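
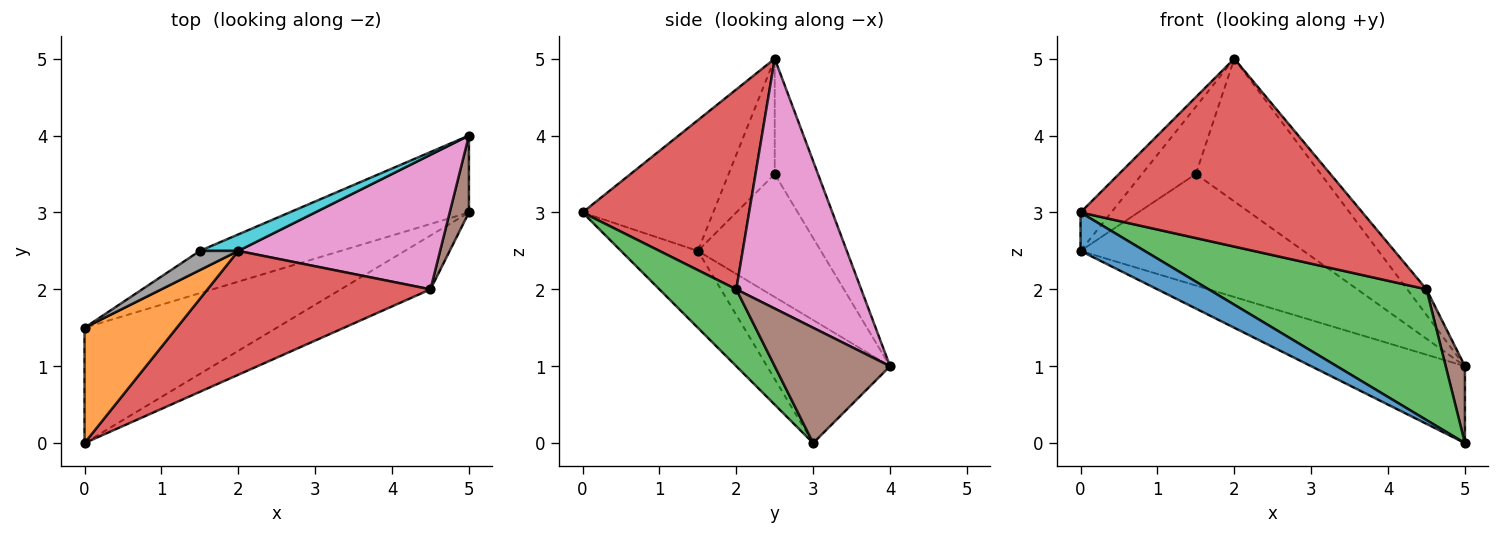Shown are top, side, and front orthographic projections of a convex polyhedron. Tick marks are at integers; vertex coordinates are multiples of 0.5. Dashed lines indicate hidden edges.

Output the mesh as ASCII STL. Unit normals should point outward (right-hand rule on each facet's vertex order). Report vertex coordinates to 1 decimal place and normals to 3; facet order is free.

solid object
 facet normal -0.355 -0.296 -0.887
  outer loop
   vertex 0.0 0.0 3.0
   vertex 0.0 1.5 2.5
   vertex 5.0 3.0 0.0
  endloop
 endfacet
 facet normal -0.802 0.189 0.566
  outer loop
   vertex 2.0 2.5 5.0
   vertex 0.0 1.5 2.5
   vertex 0.0 0.0 3.0
  endloop
 endfacet
 facet normal 0.310 -0.879 -0.362
  outer loop
   vertex 4.5 2.0 2.0
   vertex 0.0 0.0 3.0
   vertex 5.0 3.0 0.0
  endloop
 endfacet
 facet normal 0.442 -0.749 0.494
  outer loop
   vertex 4.5 2.0 2.0
   vertex 2.0 2.5 5.0
   vertex 0.0 0.0 3.0
  endloop
 endfacet
 facet normal -0.492 0.615 -0.615
  outer loop
   vertex 5.0 4.0 1.0
   vertex 5.0 3.0 0.0
   vertex 0.0 1.5 2.5
  endloop
 endfacet
 facet normal 0.973 -0.162 0.162
  outer loop
   vertex 5.0 4.0 1.0
   vertex 4.5 2.0 2.0
   vertex 5.0 3.0 0.0
  endloop
 endfacet
 facet normal 0.772 0.119 0.624
  outer loop
   vertex 5.0 4.0 1.0
   vertex 2.0 2.5 5.0
   vertex 4.5 2.0 2.0
  endloop
 endfacet
 facet normal -0.636 0.742 0.212
  outer loop
   vertex 1.5 2.5 3.5
   vertex 0.0 1.5 2.5
   vertex 2.0 2.5 5.0
  endloop
 endfacet
 facet normal -0.478 0.866 -0.149
  outer loop
   vertex 1.5 2.5 3.5
   vertex 5.0 4.0 1.0
   vertex 0.0 1.5 2.5
  endloop
 endfacet
 facet normal -0.325 0.939 0.108
  outer loop
   vertex 1.5 2.5 3.5
   vertex 2.0 2.5 5.0
   vertex 5.0 4.0 1.0
  endloop
 endfacet
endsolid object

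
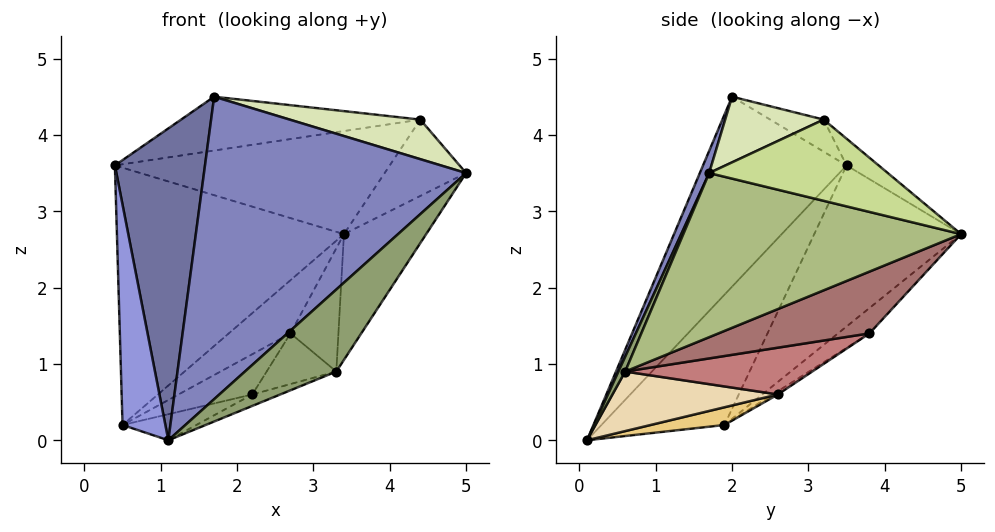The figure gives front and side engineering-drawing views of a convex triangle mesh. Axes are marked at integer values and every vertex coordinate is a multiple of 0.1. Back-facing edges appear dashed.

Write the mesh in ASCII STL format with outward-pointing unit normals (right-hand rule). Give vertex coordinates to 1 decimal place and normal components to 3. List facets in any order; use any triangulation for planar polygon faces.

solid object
 facet normal -0.803 -0.504 0.320
  outer loop
   vertex 1.7 2.0 4.5
   vertex 0.4 3.5 3.6
   vertex 1.1 0.1 0.0
  endloop
 endfacet
 facet normal 0.033 -0.922 0.385
  outer loop
   vertex 1.7 2.0 4.5
   vertex 1.1 0.1 0.0
   vertex 5.0 1.7 3.5
  endloop
 endfacet
 facet normal -0.937 -0.326 0.126
  outer loop
   vertex 0.5 1.9 0.2
   vertex 1.1 0.1 0.0
   vertex 0.4 3.5 3.6
  endloop
 endfacet
 facet normal -0.502 0.777 -0.380
  outer loop
   vertex 0.5 1.9 0.2
   vertex 0.4 3.5 3.6
   vertex 3.4 5.0 2.7
  endloop
 endfacet
 facet normal 0.069 -0.934 0.350
  outer loop
   vertex 3.3 0.6 0.9
   vertex 5.0 1.7 3.5
   vertex 1.1 0.1 0.0
  endloop
 endfacet
 facet normal 0.768 0.227 -0.598
  outer loop
   vertex 3.3 0.6 0.9
   vertex 3.4 5.0 2.7
   vertex 5.0 1.7 3.5
  endloop
 endfacet
 facet normal 0.905 0.412 -0.108
  outer loop
   vertex 4.4 3.2 4.2
   vertex 5.0 1.7 3.5
   vertex 3.4 5.0 2.7
  endloop
 endfacet
 facet normal 0.247 -0.327 0.912
  outer loop
   vertex 4.4 3.2 4.2
   vertex 1.7 2.0 4.5
   vertex 5.0 1.7 3.5
  endloop
 endfacet
 facet normal -0.072 0.615 0.785
  outer loop
   vertex 4.4 3.2 4.2
   vertex 3.4 5.0 2.7
   vertex 0.4 3.5 3.6
  endloop
 endfacet
 facet normal -0.100 0.447 0.889
  outer loop
   vertex 4.4 3.2 4.2
   vertex 0.4 3.5 3.6
   vertex 1.7 2.0 4.5
  endloop
 endfacet
 facet normal 0.162 0.162 -0.973
  outer loop
   vertex 2.2 2.6 0.6
   vertex 1.1 0.1 0.0
   vertex 0.5 1.9 0.2
  endloop
 endfacet
 facet normal 0.366 0.062 -0.929
  outer loop
   vertex 2.2 2.6 0.6
   vertex 3.3 0.6 0.9
   vertex 1.1 0.1 0.0
  endloop
 endfacet
 facet normal 0.747 0.237 -0.621
  outer loop
   vertex 2.7 3.8 1.4
   vertex 3.4 5.0 2.7
   vertex 3.3 0.6 0.9
  endloop
 endfacet
 facet normal 0.627 0.234 -0.743
  outer loop
   vertex 2.7 3.8 1.4
   vertex 3.3 0.6 0.9
   vertex 2.2 2.6 0.6
  endloop
 endfacet
 facet normal -0.393 0.771 -0.500
  outer loop
   vertex 2.7 3.8 1.4
   vertex 0.5 1.9 0.2
   vertex 3.4 5.0 2.7
  endloop
 endfacet
 facet normal -0.039 0.565 -0.824
  outer loop
   vertex 2.7 3.8 1.4
   vertex 2.2 2.6 0.6
   vertex 0.5 1.9 0.2
  endloop
 endfacet
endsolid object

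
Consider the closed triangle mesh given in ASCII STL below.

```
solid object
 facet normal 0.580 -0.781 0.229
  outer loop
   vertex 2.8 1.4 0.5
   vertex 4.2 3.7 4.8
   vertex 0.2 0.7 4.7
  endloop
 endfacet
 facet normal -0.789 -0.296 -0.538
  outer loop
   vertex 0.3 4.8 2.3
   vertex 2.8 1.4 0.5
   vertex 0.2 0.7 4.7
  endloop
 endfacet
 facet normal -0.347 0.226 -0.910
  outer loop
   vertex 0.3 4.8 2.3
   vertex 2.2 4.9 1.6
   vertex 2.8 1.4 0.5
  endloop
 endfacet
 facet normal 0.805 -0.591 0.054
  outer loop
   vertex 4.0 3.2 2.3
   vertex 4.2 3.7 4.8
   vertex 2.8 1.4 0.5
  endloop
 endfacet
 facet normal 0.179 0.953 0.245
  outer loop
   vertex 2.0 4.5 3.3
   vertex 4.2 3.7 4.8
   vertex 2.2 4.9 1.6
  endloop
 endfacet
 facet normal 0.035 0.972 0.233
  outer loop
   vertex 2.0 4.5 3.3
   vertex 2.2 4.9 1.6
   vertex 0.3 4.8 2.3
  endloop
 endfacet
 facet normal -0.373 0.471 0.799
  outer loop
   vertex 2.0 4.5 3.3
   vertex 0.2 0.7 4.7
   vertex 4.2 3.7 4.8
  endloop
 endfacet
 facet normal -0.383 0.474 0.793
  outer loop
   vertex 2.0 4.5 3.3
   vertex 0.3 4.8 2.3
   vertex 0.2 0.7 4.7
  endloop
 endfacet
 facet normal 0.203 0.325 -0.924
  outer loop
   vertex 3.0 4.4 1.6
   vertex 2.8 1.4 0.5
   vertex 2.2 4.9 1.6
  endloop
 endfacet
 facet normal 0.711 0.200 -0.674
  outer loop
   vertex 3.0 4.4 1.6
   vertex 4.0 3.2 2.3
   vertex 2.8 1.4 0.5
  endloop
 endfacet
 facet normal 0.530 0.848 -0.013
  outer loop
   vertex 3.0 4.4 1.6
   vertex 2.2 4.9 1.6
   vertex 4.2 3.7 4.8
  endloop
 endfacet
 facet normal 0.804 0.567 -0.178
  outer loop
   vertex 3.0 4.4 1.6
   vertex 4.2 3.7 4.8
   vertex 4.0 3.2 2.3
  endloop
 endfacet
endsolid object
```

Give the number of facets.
12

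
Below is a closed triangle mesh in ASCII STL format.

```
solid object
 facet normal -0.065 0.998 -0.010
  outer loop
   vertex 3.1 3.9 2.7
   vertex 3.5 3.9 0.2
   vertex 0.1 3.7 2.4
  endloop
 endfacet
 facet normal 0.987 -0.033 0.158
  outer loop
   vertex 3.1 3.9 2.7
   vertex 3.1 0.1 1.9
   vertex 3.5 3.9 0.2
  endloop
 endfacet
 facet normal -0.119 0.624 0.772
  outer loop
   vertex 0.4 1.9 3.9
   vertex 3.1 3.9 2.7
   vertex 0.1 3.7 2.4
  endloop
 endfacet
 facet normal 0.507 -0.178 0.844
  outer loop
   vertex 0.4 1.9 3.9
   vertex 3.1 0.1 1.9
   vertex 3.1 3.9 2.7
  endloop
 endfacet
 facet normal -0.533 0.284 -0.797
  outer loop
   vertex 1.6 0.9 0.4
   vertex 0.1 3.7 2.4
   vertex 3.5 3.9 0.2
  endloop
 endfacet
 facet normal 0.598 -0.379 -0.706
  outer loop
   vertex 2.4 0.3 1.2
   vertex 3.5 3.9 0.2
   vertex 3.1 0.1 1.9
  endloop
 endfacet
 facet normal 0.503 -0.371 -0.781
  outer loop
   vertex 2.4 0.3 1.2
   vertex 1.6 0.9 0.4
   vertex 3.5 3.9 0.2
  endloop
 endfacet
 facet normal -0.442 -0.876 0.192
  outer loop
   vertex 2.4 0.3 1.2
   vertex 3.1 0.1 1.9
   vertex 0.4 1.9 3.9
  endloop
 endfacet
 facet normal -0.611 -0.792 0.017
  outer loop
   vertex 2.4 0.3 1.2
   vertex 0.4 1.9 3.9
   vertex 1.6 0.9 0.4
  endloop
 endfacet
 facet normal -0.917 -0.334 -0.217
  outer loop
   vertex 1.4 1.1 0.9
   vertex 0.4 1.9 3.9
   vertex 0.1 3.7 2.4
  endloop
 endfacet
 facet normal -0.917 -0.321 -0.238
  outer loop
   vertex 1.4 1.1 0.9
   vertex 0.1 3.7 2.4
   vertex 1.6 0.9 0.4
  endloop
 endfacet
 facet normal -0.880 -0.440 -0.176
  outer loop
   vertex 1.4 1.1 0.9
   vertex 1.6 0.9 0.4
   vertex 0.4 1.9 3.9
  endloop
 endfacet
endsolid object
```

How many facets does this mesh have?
12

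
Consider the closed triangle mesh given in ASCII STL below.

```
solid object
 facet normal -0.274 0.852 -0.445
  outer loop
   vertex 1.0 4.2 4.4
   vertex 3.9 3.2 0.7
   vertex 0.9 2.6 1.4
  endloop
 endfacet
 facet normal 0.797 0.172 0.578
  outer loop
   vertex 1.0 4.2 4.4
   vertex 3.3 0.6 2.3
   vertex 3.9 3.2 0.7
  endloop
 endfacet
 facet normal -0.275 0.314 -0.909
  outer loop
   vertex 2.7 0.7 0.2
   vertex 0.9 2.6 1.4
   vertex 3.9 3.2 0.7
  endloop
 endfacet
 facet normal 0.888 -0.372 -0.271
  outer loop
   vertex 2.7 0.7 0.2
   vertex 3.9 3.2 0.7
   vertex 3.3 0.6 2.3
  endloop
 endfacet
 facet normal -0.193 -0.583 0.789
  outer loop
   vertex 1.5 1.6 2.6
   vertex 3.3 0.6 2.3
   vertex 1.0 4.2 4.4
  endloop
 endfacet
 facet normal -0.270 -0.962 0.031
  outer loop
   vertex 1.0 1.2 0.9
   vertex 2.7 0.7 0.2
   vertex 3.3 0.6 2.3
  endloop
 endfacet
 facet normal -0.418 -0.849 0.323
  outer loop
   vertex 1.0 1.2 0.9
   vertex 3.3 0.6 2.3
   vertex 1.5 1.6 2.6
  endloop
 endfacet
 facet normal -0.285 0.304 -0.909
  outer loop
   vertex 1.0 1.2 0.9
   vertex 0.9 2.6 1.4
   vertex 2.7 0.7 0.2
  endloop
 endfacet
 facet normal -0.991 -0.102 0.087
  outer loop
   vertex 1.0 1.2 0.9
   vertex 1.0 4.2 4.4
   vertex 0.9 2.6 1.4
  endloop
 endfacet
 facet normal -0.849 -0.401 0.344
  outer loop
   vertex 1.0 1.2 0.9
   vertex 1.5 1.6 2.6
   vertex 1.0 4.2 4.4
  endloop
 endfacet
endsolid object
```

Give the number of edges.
15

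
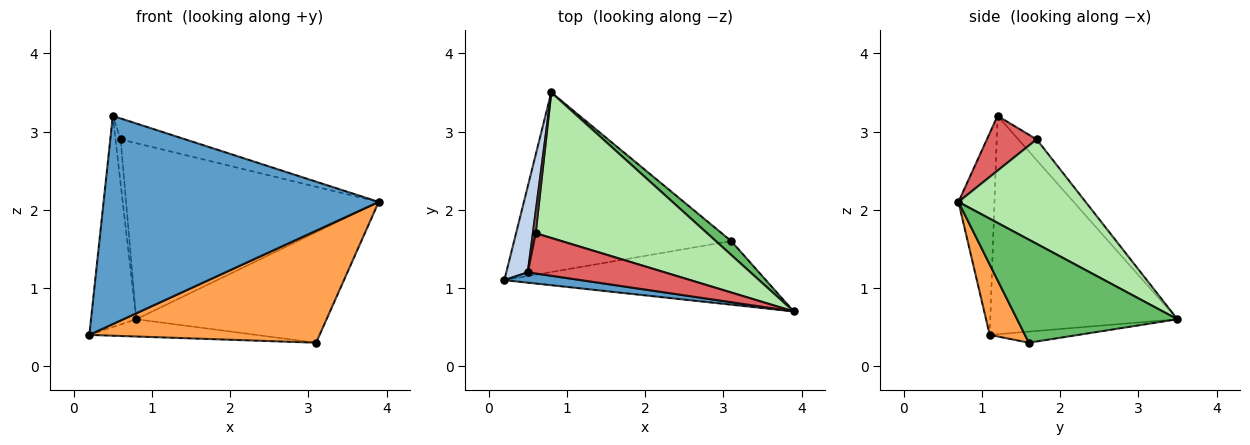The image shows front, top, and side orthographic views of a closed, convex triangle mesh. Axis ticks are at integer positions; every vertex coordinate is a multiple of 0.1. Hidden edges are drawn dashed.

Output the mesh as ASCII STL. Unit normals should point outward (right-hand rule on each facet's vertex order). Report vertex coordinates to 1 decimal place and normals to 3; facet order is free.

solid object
 facet normal -0.130 -0.990 0.049
  outer loop
   vertex 0.5 1.2 3.2
   vertex 0.2 1.1 0.4
   vertex 3.9 0.7 2.1
  endloop
 endfacet
 facet normal -0.968 0.234 0.095
  outer loop
   vertex 0.5 1.2 3.2
   vertex 0.8 3.5 0.6
   vertex 0.2 1.1 0.4
  endloop
 endfacet
 facet normal 0.132 -0.862 -0.490
  outer loop
   vertex 3.1 1.6 0.3
   vertex 3.9 0.7 2.1
   vertex 0.2 1.1 0.4
  endloop
 endfacet
 facet normal -0.051 0.096 -0.994
  outer loop
   vertex 3.1 1.6 0.3
   vertex 0.2 1.1 0.4
   vertex 0.8 3.5 0.6
  endloop
 endfacet
 facet normal 0.641 0.761 0.096
  outer loop
   vertex 3.1 1.6 0.3
   vertex 0.8 3.5 0.6
   vertex 3.9 0.7 2.1
  endloop
 endfacet
 facet normal 0.362 0.719 0.594
  outer loop
   vertex 0.6 1.7 2.9
   vertex 3.9 0.7 2.1
   vertex 0.8 3.5 0.6
  endloop
 endfacet
 facet normal 0.334 0.435 0.836
  outer loop
   vertex 0.6 1.7 2.9
   vertex 0.5 1.2 3.2
   vertex 3.9 0.7 2.1
  endloop
 endfacet
 facet normal -0.956 0.266 0.125
  outer loop
   vertex 0.6 1.7 2.9
   vertex 0.8 3.5 0.6
   vertex 0.5 1.2 3.2
  endloop
 endfacet
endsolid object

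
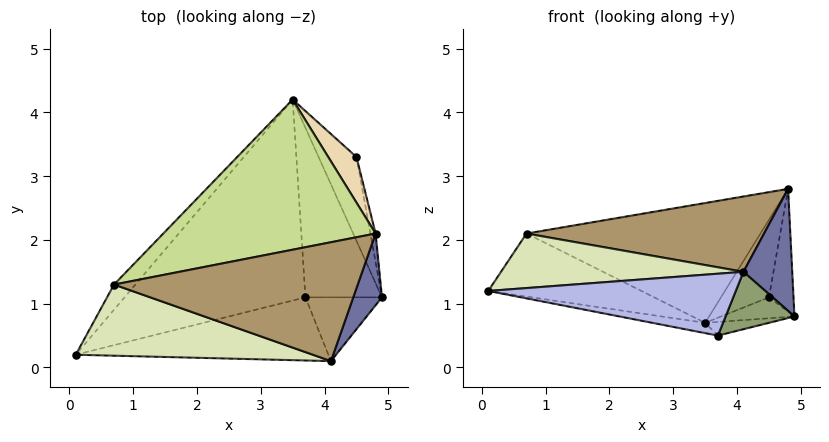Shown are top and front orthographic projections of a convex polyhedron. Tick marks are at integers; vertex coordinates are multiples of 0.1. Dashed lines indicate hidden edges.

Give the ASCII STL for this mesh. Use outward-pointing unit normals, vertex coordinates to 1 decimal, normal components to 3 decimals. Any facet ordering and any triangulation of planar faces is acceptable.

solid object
 facet normal 0.836 -0.474 0.279
  outer loop
   vertex 4.1 0.1 1.5
   vertex 4.9 1.1 0.8
   vertex 4.8 2.1 2.8
  endloop
 endfacet
 facet normal -0.203 0.050 -0.978
  outer loop
   vertex 3.7 1.1 0.5
   vertex 0.1 0.2 1.2
   vertex 3.5 4.2 0.7
  endloop
 endfacet
 facet normal 0.242 0.078 -0.967
  outer loop
   vertex 3.7 1.1 0.5
   vertex 3.5 4.2 0.7
   vertex 4.9 1.1 0.8
  endloop
 endfacet
 facet normal 0.036 -0.699 -0.714
  outer loop
   vertex 3.7 1.1 0.5
   vertex 4.1 0.1 1.5
   vertex 0.1 0.2 1.2
  endloop
 endfacet
 facet normal 0.183 -0.658 -0.731
  outer loop
   vertex 3.7 1.1 0.5
   vertex 4.9 1.1 0.8
   vertex 4.1 0.1 1.5
  endloop
 endfacet
 facet normal -0.754 0.610 -0.243
  outer loop
   vertex 0.7 1.3 2.1
   vertex 3.5 4.2 0.7
   vertex 0.1 0.2 1.2
  endloop
 endfacet
 facet normal -0.247 0.604 0.757
  outer loop
   vertex 0.7 1.3 2.1
   vertex 4.8 2.1 2.8
   vertex 3.5 4.2 0.7
  endloop
 endfacet
 facet normal -0.075 -0.607 0.791
  outer loop
   vertex 0.7 1.3 2.1
   vertex 0.1 0.2 1.2
   vertex 4.1 0.1 1.5
  endloop
 endfacet
 facet normal -0.040 -0.535 0.844
  outer loop
   vertex 0.7 1.3 2.1
   vertex 4.1 0.1 1.5
   vertex 4.8 2.1 2.8
  endloop
 endfacet
 facet normal 0.518 0.207 -0.830
  outer loop
   vertex 4.5 3.3 1.1
   vertex 4.9 1.1 0.8
   vertex 3.5 4.2 0.7
  endloop
 endfacet
 facet normal 0.982 0.184 -0.043
  outer loop
   vertex 4.5 3.3 1.1
   vertex 4.8 2.1 2.8
   vertex 4.9 1.1 0.8
  endloop
 endfacet
 facet normal 0.497 0.748 0.440
  outer loop
   vertex 4.5 3.3 1.1
   vertex 3.5 4.2 0.7
   vertex 4.8 2.1 2.8
  endloop
 endfacet
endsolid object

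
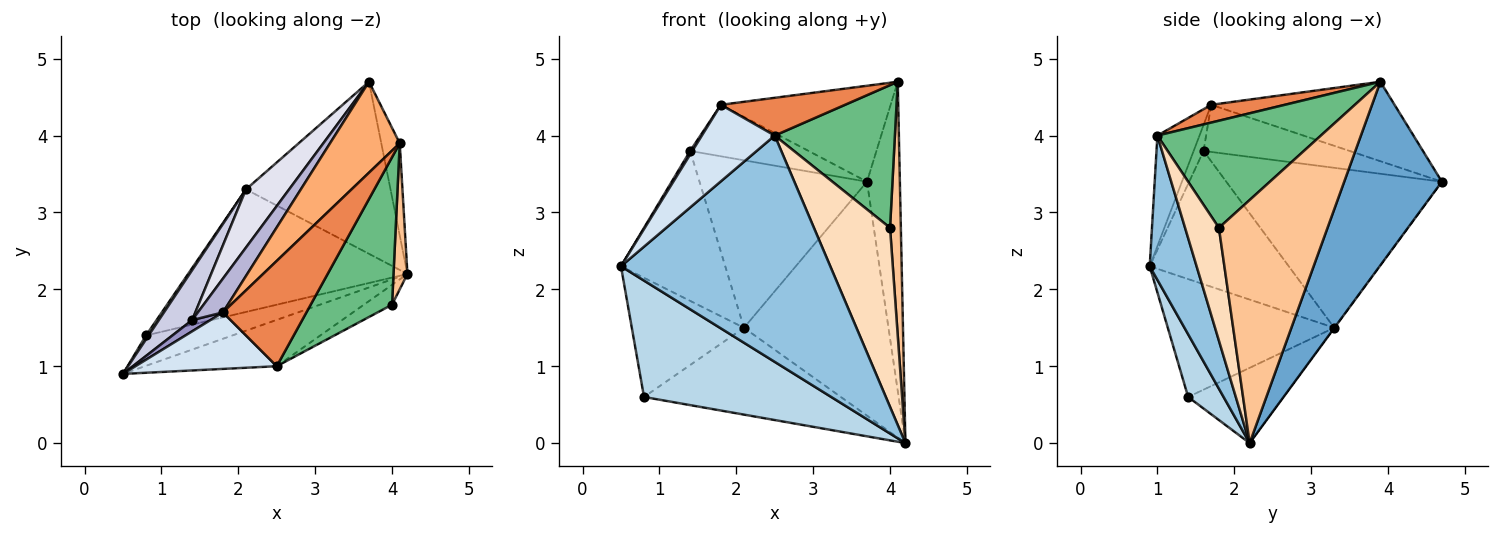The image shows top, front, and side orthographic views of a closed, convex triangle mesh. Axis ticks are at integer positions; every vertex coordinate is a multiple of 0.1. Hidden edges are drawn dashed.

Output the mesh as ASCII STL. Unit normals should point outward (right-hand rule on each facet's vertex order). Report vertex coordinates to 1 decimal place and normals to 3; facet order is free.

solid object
 facet normal 0.943 0.318 -0.095
  outer loop
   vertex 4.1 3.9 4.7
   vertex 4.2 2.2 0.0
   vertex 3.7 4.7 3.4
  endloop
 endfacet
 facet normal 0.214 -0.957 -0.196
  outer loop
   vertex 2.5 1.0 4.0
   vertex 0.5 0.9 2.3
   vertex 4.2 2.2 0.0
  endloop
 endfacet
 facet normal 0.180 -0.952 -0.248
  outer loop
   vertex 0.8 1.4 0.6
   vertex 4.2 2.2 0.0
   vertex 0.5 0.9 2.3
  endloop
 endfacet
 facet normal -0.422 -0.729 0.539
  outer loop
   vertex 1.8 1.7 4.4
   vertex 0.5 0.9 2.3
   vertex 2.5 1.0 4.0
  endloop
 endfacet
 facet normal 0.196 -0.331 0.923
  outer loop
   vertex 1.8 1.7 4.4
   vertex 2.5 1.0 4.0
   vertex 4.1 3.9 4.7
  endloop
 endfacet
 facet normal -0.617 0.571 0.541
  outer loop
   vertex 1.8 1.7 4.4
   vertex 4.1 3.9 4.7
   vertex 3.7 4.7 3.4
  endloop
 endfacet
 facet normal 0.993 -0.099 0.057
  outer loop
   vertex 4.0 1.8 2.8
   vertex 4.2 2.2 0.0
   vertex 4.1 3.9 4.7
  endloop
 endfacet
 facet normal 0.404 -0.909 -0.101
  outer loop
   vertex 4.0 1.8 2.8
   vertex 2.5 1.0 4.0
   vertex 4.2 2.2 0.0
  endloop
 endfacet
 facet normal 0.687 -0.505 0.522
  outer loop
   vertex 4.0 1.8 2.8
   vertex 4.1 3.9 4.7
   vertex 2.5 1.0 4.0
  endloop
 endfacet
 facet normal -0.001 0.806 -0.593
  outer loop
   vertex 2.1 3.3 1.5
   vertex 3.7 4.7 3.4
   vertex 4.2 2.2 0.0
  endloop
 endfacet
 facet normal -0.270 0.557 -0.786
  outer loop
   vertex 2.1 3.3 1.5
   vertex 4.2 2.2 0.0
   vertex 0.8 1.4 0.6
  endloop
 endfacet
 facet normal -0.829 0.559 0.018
  outer loop
   vertex 2.1 3.3 1.5
   vertex 0.8 1.4 0.6
   vertex 0.5 0.9 2.3
  endloop
 endfacet
 facet normal -0.805 -0.179 0.566
  outer loop
   vertex 1.4 1.6 3.8
   vertex 0.5 0.9 2.3
   vertex 1.8 1.7 4.4
  endloop
 endfacet
 facet normal -0.718 0.582 0.382
  outer loop
   vertex 1.4 1.6 3.8
   vertex 1.8 1.7 4.4
   vertex 3.7 4.7 3.4
  endloop
 endfacet
 facet normal -0.784 0.588 0.196
  outer loop
   vertex 1.4 1.6 3.8
   vertex 2.1 3.3 1.5
   vertex 0.5 0.9 2.3
  endloop
 endfacet
 facet normal -0.772 0.600 0.208
  outer loop
   vertex 1.4 1.6 3.8
   vertex 3.7 4.7 3.4
   vertex 2.1 3.3 1.5
  endloop
 endfacet
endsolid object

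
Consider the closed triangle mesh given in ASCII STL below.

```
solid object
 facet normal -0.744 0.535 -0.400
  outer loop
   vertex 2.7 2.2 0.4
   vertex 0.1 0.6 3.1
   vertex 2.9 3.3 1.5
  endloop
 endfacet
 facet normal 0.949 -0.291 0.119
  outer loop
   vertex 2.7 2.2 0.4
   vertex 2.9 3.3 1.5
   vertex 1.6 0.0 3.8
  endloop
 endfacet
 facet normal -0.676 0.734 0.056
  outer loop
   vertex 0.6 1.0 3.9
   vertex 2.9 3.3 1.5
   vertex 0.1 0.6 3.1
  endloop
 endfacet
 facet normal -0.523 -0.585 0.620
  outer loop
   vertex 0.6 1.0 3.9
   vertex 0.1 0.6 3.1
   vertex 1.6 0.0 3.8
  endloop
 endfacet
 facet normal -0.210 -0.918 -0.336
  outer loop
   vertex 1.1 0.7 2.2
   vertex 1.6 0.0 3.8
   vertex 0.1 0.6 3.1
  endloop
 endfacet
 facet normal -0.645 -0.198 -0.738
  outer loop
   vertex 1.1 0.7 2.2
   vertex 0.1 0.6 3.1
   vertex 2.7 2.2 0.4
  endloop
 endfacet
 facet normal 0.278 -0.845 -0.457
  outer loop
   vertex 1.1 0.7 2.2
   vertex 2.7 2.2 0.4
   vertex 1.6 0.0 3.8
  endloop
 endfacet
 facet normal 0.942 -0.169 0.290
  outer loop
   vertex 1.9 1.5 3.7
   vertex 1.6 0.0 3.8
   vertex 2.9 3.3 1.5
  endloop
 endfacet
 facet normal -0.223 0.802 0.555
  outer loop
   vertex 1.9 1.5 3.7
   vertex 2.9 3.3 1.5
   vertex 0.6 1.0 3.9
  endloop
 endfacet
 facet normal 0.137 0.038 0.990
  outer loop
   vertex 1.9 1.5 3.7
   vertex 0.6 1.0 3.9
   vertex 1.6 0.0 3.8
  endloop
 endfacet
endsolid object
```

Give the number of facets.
10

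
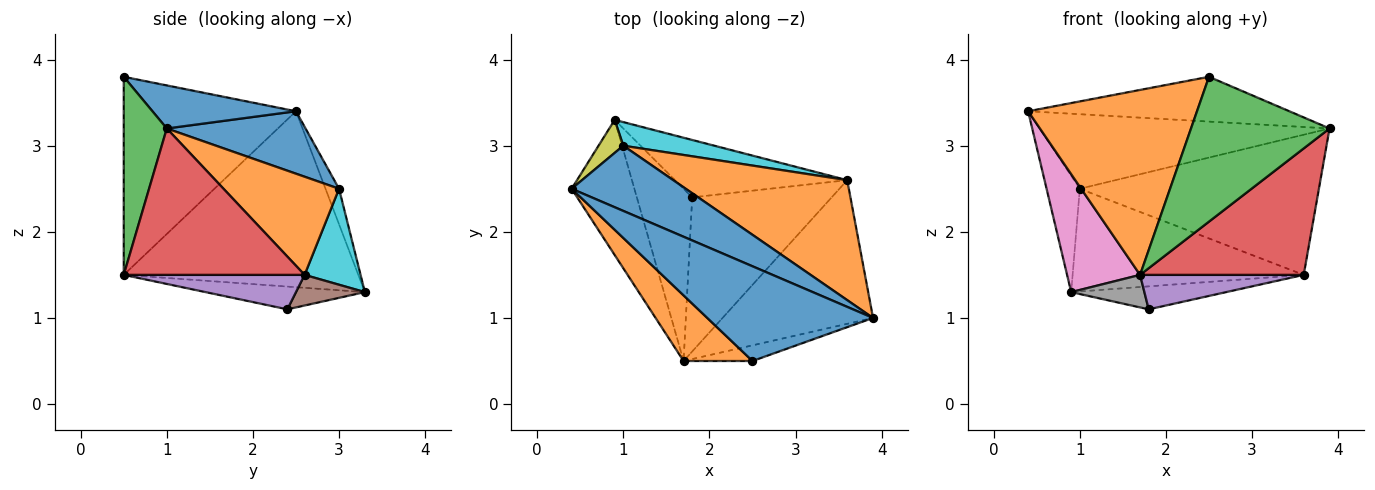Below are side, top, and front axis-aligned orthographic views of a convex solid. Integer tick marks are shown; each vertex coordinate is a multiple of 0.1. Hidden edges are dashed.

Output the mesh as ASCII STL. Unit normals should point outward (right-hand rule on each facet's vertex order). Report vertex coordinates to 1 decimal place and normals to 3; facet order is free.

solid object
 facet normal 0.229 0.416 0.880
  outer loop
   vertex 2.5 0.5 3.8
   vertex 3.9 1.0 3.2
   vertex 0.4 2.5 3.4
  endloop
 endfacet
 facet normal -0.693 -0.679 0.241
  outer loop
   vertex 1.7 0.5 1.5
   vertex 2.5 0.5 3.8
   vertex 0.4 2.5 3.4
  endloop
 endfacet
 facet normal 0.295 -0.950 -0.103
  outer loop
   vertex 1.7 0.5 1.5
   vertex 3.9 1.0 3.2
   vertex 2.5 0.5 3.8
  endloop
 endfacet
 facet normal 0.590 -0.534 -0.606
  outer loop
   vertex 3.6 2.6 1.5
   vertex 3.9 1.0 3.2
   vertex 1.7 0.5 1.5
  endloop
 endfacet
 facet normal 0.234 -0.212 -0.949
  outer loop
   vertex 3.6 2.6 1.5
   vertex 1.7 0.5 1.5
   vertex 1.8 2.4 1.1
  endloop
 endfacet
 facet normal 0.163 0.366 -0.916
  outer loop
   vertex 0.9 3.3 1.3
   vertex 3.6 2.6 1.5
   vertex 1.8 2.4 1.1
  endloop
 endfacet
 facet normal -0.904 -0.281 -0.322
  outer loop
   vertex 0.9 3.3 1.3
   vertex 1.7 0.5 1.5
   vertex 0.4 2.5 3.4
  endloop
 endfacet
 facet normal -0.375 -0.172 -0.911
  outer loop
   vertex 0.9 3.3 1.3
   vertex 1.8 2.4 1.1
   vertex 1.7 0.5 1.5
  endloop
 endfacet
 facet normal -0.365 0.896 0.254
  outer loop
   vertex 1.0 3.0 2.5
   vertex 0.9 3.3 1.3
   vertex 0.4 2.5 3.4
  endloop
 endfacet
 facet normal 0.230 0.949 0.218
  outer loop
   vertex 1.0 3.0 2.5
   vertex 3.6 2.6 1.5
   vertex 0.9 3.3 1.3
  endloop
 endfacet
 facet normal 0.339 0.708 0.619
  outer loop
   vertex 1.0 3.0 2.5
   vertex 0.4 2.5 3.4
   vertex 3.9 1.0 3.2
  endloop
 endfacet
 facet normal 0.345 0.713 0.610
  outer loop
   vertex 1.0 3.0 2.5
   vertex 3.9 1.0 3.2
   vertex 3.6 2.6 1.5
  endloop
 endfacet
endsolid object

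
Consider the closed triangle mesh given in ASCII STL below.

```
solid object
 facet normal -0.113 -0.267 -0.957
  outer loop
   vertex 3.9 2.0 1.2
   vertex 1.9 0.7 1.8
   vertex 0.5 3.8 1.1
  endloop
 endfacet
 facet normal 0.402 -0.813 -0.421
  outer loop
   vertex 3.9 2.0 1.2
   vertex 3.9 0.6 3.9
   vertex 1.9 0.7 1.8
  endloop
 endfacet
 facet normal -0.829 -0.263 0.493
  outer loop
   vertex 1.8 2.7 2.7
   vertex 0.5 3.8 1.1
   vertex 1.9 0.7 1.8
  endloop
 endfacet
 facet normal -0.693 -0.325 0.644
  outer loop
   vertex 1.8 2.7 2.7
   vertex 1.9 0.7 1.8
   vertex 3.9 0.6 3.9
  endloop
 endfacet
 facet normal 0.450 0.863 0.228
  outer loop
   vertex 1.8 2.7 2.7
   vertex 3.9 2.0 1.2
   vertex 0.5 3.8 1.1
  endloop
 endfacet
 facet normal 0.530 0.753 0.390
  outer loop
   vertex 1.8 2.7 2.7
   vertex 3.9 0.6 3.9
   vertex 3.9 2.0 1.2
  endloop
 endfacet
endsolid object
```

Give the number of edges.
9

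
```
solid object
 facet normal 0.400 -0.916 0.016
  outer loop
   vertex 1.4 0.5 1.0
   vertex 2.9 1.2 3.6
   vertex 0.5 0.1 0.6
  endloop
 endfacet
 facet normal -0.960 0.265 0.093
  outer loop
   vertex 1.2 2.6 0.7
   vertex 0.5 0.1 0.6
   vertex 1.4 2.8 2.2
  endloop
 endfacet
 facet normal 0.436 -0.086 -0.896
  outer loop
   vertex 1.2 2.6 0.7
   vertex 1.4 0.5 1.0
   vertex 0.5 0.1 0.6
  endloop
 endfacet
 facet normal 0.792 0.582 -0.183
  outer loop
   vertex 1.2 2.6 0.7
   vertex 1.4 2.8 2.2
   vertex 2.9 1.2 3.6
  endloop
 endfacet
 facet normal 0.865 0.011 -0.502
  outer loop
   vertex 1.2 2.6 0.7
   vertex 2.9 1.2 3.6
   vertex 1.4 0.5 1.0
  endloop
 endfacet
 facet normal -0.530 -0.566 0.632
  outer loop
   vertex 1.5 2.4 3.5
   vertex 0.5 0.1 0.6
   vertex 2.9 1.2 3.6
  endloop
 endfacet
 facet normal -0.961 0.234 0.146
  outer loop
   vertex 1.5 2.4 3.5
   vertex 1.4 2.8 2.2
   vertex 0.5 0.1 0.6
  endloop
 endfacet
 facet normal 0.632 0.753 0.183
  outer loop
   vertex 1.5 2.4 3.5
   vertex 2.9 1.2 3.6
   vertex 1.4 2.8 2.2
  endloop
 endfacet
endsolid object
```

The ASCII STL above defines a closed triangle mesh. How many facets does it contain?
8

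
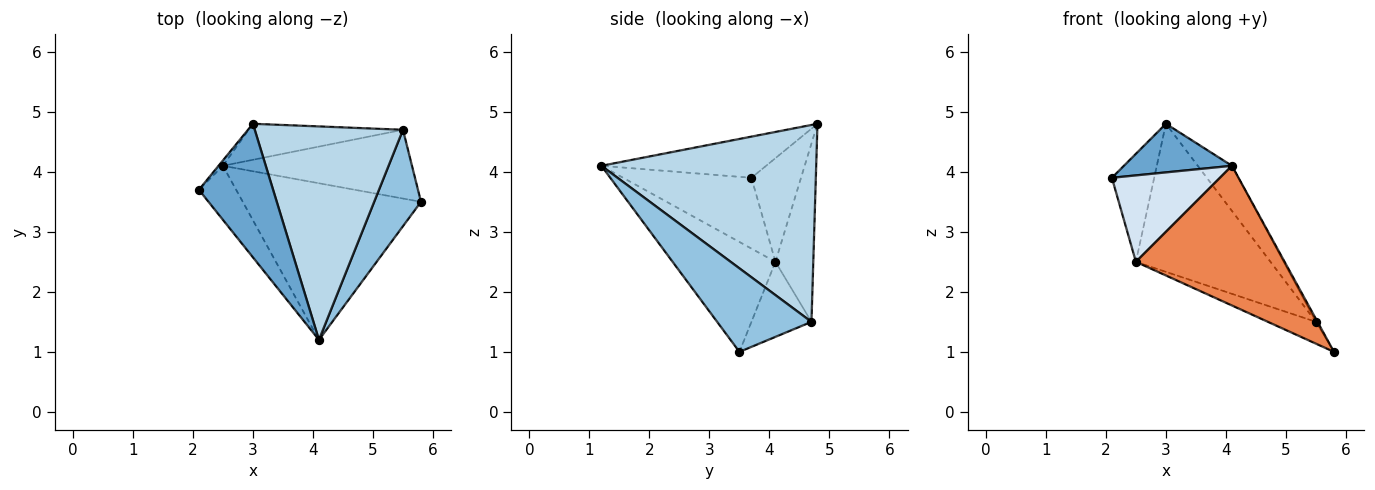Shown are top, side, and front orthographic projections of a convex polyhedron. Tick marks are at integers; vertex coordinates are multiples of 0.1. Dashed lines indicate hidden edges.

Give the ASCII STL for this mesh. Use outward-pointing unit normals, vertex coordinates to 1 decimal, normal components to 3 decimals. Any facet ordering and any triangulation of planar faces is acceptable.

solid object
 facet normal -0.462 -0.303 0.833
  outer loop
   vertex 3.0 4.8 4.8
   vertex 2.1 3.7 3.9
   vertex 4.1 1.2 4.1
  endloop
 endfacet
 facet normal 0.872 0.014 0.489
  outer loop
   vertex 5.5 4.7 1.5
   vertex 4.1 1.2 4.1
   vertex 5.8 3.5 1.0
  endloop
 endfacet
 facet normal 0.793 0.126 0.597
  outer loop
   vertex 5.5 4.7 1.5
   vertex 3.0 4.8 4.8
   vertex 4.1 1.2 4.1
  endloop
 endfacet
 facet normal -0.710 -0.598 -0.373
  outer loop
   vertex 2.5 4.1 2.5
   vertex 4.1 1.2 4.1
   vertex 2.1 3.7 3.9
  endloop
 endfacet
 facet normal -0.418 -0.605 -0.678
  outer loop
   vertex 2.5 4.1 2.5
   vertex 5.8 3.5 1.0
   vertex 4.1 1.2 4.1
  endloop
 endfacet
 facet normal -0.354 0.283 -0.891
  outer loop
   vertex 2.5 4.1 2.5
   vertex 5.5 4.7 1.5
   vertex 5.8 3.5 1.0
  endloop
 endfacet
 facet normal -0.761 0.648 -0.032
  outer loop
   vertex 2.5 4.1 2.5
   vertex 2.1 3.7 3.9
   vertex 3.0 4.8 4.8
  endloop
 endfacet
 facet normal -0.263 0.937 -0.228
  outer loop
   vertex 2.5 4.1 2.5
   vertex 3.0 4.8 4.8
   vertex 5.5 4.7 1.5
  endloop
 endfacet
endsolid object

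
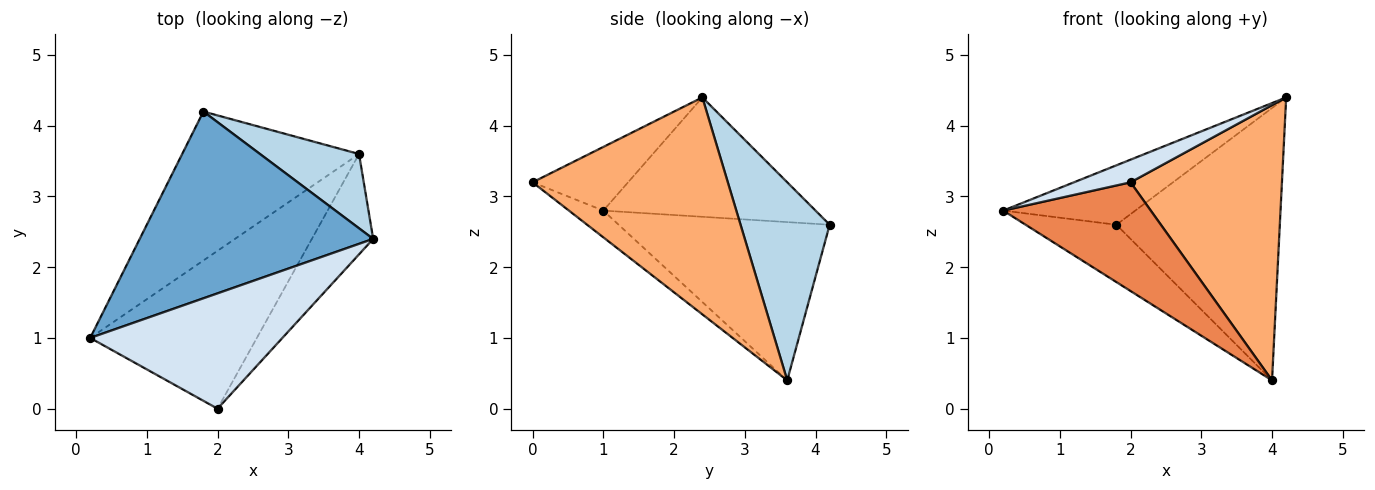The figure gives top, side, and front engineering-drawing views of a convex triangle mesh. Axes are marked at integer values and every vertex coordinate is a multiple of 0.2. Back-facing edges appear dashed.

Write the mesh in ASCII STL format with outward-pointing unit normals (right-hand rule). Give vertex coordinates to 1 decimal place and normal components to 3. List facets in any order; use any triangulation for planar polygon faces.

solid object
 facet normal -0.438 0.273 0.857
  outer loop
   vertex 1.8 4.2 2.6
   vertex 0.2 1.0 2.8
   vertex 4.2 2.4 4.4
  endloop
 endfacet
 facet normal -0.641 0.276 -0.716
  outer loop
   vertex 4.0 3.6 0.4
   vertex 0.2 1.0 2.8
   vertex 1.8 4.2 2.6
  endloop
 endfacet
 facet normal 0.466 0.854 0.233
  outer loop
   vertex 4.0 3.6 0.4
   vertex 1.8 4.2 2.6
   vertex 4.2 2.4 4.4
  endloop
 endfacet
 facet normal -0.309 -0.183 0.933
  outer loop
   vertex 2.0 0.0 3.2
   vertex 4.2 2.4 4.4
   vertex 0.2 1.0 2.8
  endloop
 endfacet
 facet normal -0.131 -0.562 -0.816
  outer loop
   vertex 2.0 0.0 3.2
   vertex 0.2 1.0 2.8
   vertex 4.0 3.6 0.4
  endloop
 endfacet
 facet normal 0.771 -0.598 -0.218
  outer loop
   vertex 2.0 0.0 3.2
   vertex 4.0 3.6 0.4
   vertex 4.2 2.4 4.4
  endloop
 endfacet
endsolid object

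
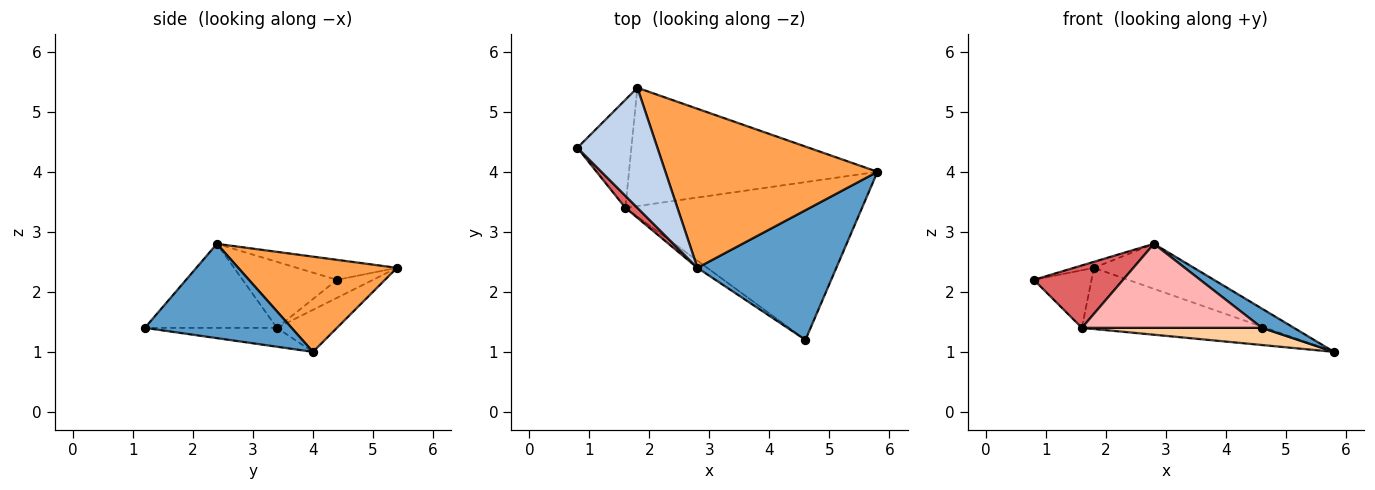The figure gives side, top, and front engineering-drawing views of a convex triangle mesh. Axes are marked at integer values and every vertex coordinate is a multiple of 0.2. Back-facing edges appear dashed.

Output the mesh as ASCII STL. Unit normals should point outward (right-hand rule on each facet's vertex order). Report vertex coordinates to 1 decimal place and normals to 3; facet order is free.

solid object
 facet normal 0.558 -0.122 0.821
  outer loop
   vertex 2.8 2.4 2.8
   vertex 4.6 1.2 1.4
   vertex 5.8 4.0 1.0
  endloop
 endfacet
 facet normal -0.242 0.048 0.969
  outer loop
   vertex 1.8 5.4 2.4
   vertex 0.8 4.4 2.2
   vertex 2.8 2.4 2.8
  endloop
 endfacet
 facet normal 0.397 0.250 0.883
  outer loop
   vertex 1.8 5.4 2.4
   vertex 2.8 2.4 2.8
   vertex 5.8 4.0 1.0
  endloop
 endfacet
 facet normal -0.079 -0.108 -0.991
  outer loop
   vertex 1.6 3.4 1.4
   vertex 5.8 4.0 1.0
   vertex 4.6 1.2 1.4
  endloop
 endfacet
 facet normal -0.282 0.451 -0.846
  outer loop
   vertex 1.6 3.4 1.4
   vertex 0.8 4.4 2.2
   vertex 1.8 5.4 2.4
  endloop
 endfacet
 facet normal -0.149 0.454 -0.878
  outer loop
   vertex 1.6 3.4 1.4
   vertex 1.8 5.4 2.4
   vertex 5.8 4.0 1.0
  endloop
 endfacet
 facet normal -0.720 -0.681 0.131
  outer loop
   vertex 1.6 3.4 1.4
   vertex 2.8 2.4 2.8
   vertex 0.8 4.4 2.2
  endloop
 endfacet
 facet normal -0.590 -0.804 -0.069
  outer loop
   vertex 1.6 3.4 1.4
   vertex 4.6 1.2 1.4
   vertex 2.8 2.4 2.8
  endloop
 endfacet
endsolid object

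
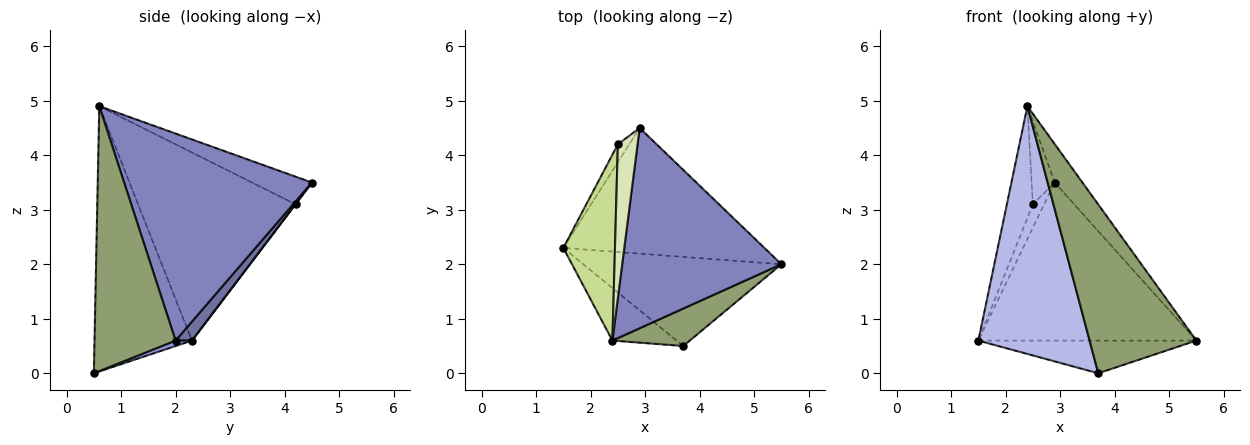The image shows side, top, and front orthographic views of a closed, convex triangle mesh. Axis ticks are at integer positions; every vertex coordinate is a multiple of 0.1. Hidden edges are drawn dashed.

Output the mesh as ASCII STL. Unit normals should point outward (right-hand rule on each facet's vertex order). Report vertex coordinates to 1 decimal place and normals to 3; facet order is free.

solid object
 facet normal 0.059 0.781 -0.621
  outer loop
   vertex 2.9 4.5 3.5
   vertex 5.5 2.0 0.6
   vertex 1.5 2.3 0.6
  endloop
 endfacet
 facet normal 0.787 0.116 0.605
  outer loop
   vertex 2.4 0.6 4.9
   vertex 5.5 2.0 0.6
   vertex 2.9 4.5 3.5
  endloop
 endfacet
 facet normal 0.026 0.344 -0.938
  outer loop
   vertex 3.7 0.5 0.0
   vertex 1.5 2.3 0.6
   vertex 5.5 2.0 0.6
  endloop
 endfacet
 facet normal -0.651 -0.743 -0.157
  outer loop
   vertex 3.7 0.5 0.0
   vertex 2.4 0.6 4.9
   vertex 1.5 2.3 0.6
  endloop
 endfacet
 facet normal 0.596 -0.784 0.174
  outer loop
   vertex 3.7 0.5 0.0
   vertex 5.5 2.0 0.6
   vertex 2.4 0.6 4.9
  endloop
 endfacet
 facet normal 0.013 0.794 -0.608
  outer loop
   vertex 2.5 4.2 3.1
   vertex 2.9 4.5 3.5
   vertex 1.5 2.3 0.6
  endloop
 endfacet
 facet normal -0.952 0.157 0.261
  outer loop
   vertex 2.5 4.2 3.1
   vertex 1.5 2.3 0.6
   vertex 2.4 0.6 4.9
  endloop
 endfacet
 facet normal -0.777 0.298 0.554
  outer loop
   vertex 2.5 4.2 3.1
   vertex 2.4 0.6 4.9
   vertex 2.9 4.5 3.5
  endloop
 endfacet
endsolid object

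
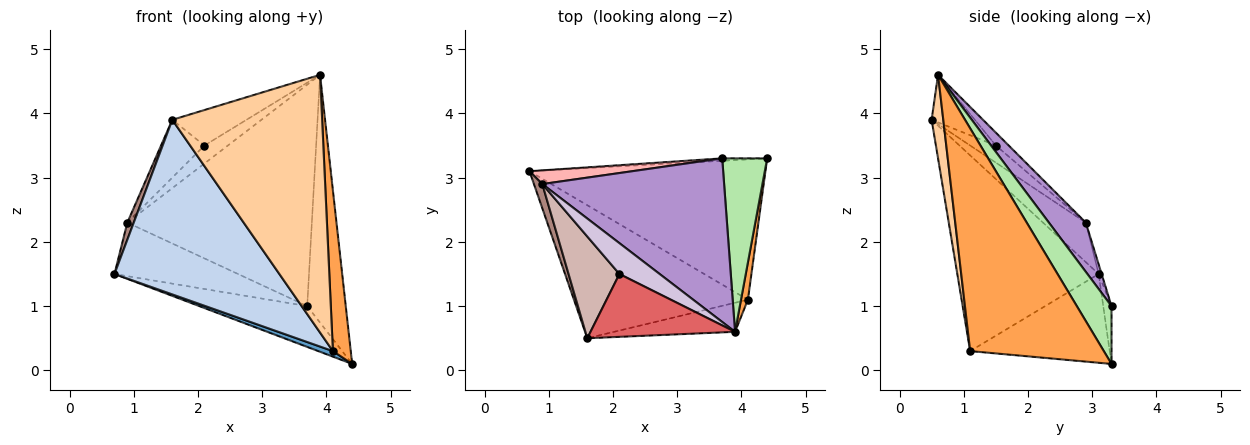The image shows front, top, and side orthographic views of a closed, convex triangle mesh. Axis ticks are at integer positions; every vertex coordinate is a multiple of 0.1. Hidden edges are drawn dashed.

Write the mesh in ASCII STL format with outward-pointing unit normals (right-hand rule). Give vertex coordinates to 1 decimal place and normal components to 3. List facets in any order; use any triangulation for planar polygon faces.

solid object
 facet normal -0.352 -0.037 -0.935
  outer loop
   vertex 4.1 1.1 0.3
   vertex 0.7 3.1 1.5
   vertex 4.4 3.3 0.1
  endloop
 endfacet
 facet normal -0.563 -0.657 -0.501
  outer loop
   vertex 4.1 1.1 0.3
   vertex 1.6 0.5 3.9
   vertex 0.7 3.1 1.5
  endloop
 endfacet
 facet normal 0.991 -0.132 0.031
  outer loop
   vertex 4.1 1.1 0.3
   vertex 4.4 3.3 0.1
   vertex 3.9 0.6 4.6
  endloop
 endfacet
 facet normal 0.077 -0.991 -0.112
  outer loop
   vertex 4.1 1.1 0.3
   vertex 3.9 0.6 4.6
   vertex 1.6 0.5 3.9
  endloop
 endfacet
 facet normal -0.076 0.995 -0.059
  outer loop
   vertex 3.7 3.3 1.0
   vertex 4.4 3.3 0.1
   vertex 0.7 3.1 1.5
  endloop
 endfacet
 facet normal 0.593 0.659 0.462
  outer loop
   vertex 3.7 3.3 1.0
   vertex 3.9 0.6 4.6
   vertex 4.4 3.3 0.1
  endloop
 endfacet
 facet normal -0.275 0.473 0.837
  outer loop
   vertex 2.1 1.5 3.5
   vertex 1.6 0.5 3.9
   vertex 3.9 0.6 4.6
  endloop
 endfacet
 facet normal -0.023 0.968 0.248
  outer loop
   vertex 0.9 2.9 2.3
   vertex 3.7 3.3 1.0
   vertex 0.7 3.1 1.5
  endloop
 endfacet
 facet normal 0.159 0.794 0.587
  outer loop
   vertex 0.9 2.9 2.3
   vertex 3.9 0.6 4.6
   vertex 3.7 3.3 1.0
  endloop
 endfacet
 facet normal -0.266 0.486 0.833
  outer loop
   vertex 0.9 2.9 2.3
   vertex 2.1 1.5 3.5
   vertex 3.9 0.6 4.6
  endloop
 endfacet
 facet normal -0.968 -0.145 0.206
  outer loop
   vertex 0.9 2.9 2.3
   vertex 0.7 3.1 1.5
   vertex 1.6 0.5 3.9
  endloop
 endfacet
 facet normal -0.281 0.474 0.834
  outer loop
   vertex 0.9 2.9 2.3
   vertex 1.6 0.5 3.9
   vertex 2.1 1.5 3.5
  endloop
 endfacet
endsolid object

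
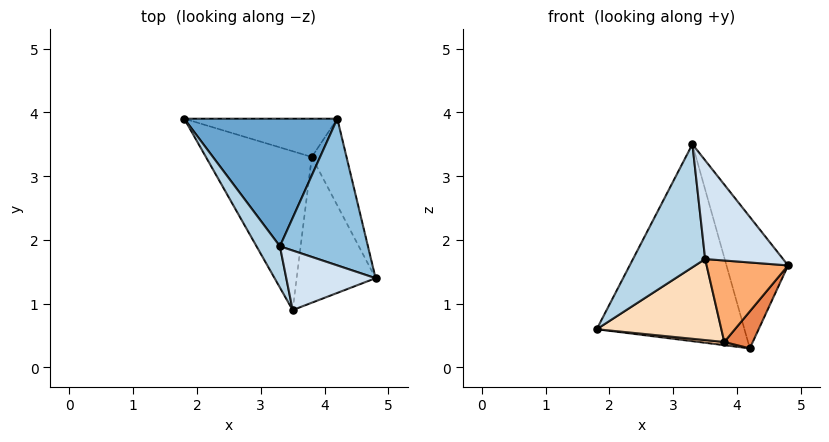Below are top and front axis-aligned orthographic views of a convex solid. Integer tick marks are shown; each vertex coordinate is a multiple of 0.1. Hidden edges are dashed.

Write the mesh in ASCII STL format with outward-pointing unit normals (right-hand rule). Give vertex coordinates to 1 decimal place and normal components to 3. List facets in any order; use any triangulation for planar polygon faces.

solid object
 facet normal 0.068 0.837 0.542
  outer loop
   vertex 3.3 1.9 3.5
   vertex 4.2 3.9 0.3
   vertex 1.8 3.9 0.6
  endloop
 endfacet
 facet normal 0.759 0.434 0.485
  outer loop
   vertex 3.3 1.9 3.5
   vertex 4.8 1.4 1.6
   vertex 4.2 3.9 0.3
  endloop
 endfacet
 facet normal -0.883 -0.445 0.149
  outer loop
   vertex 3.5 0.9 1.7
   vertex 3.3 1.9 3.5
   vertex 1.8 3.9 0.6
  endloop
 endfacet
 facet normal 0.346 -0.803 0.485
  outer loop
   vertex 3.5 0.9 1.7
   vertex 4.8 1.4 1.6
   vertex 3.3 1.9 3.5
  endloop
 endfacet
 facet normal 0.337 -0.369 -0.866
  outer loop
   vertex 3.8 3.3 0.4
   vertex 4.2 3.9 0.3
   vertex 4.8 1.4 1.6
  endloop
 endfacet
 facet normal 0.120 -0.484 -0.867
  outer loop
   vertex 3.8 3.3 0.4
   vertex 4.8 1.4 1.6
   vertex 3.5 0.9 1.7
  endloop
 endfacet
 facet normal -0.124 -0.082 -0.989
  outer loop
   vertex 3.8 3.3 0.4
   vertex 1.8 3.9 0.6
   vertex 4.2 3.9 0.3
  endloop
 endfacet
 facet normal -0.220 -0.443 -0.869
  outer loop
   vertex 3.8 3.3 0.4
   vertex 3.5 0.9 1.7
   vertex 1.8 3.9 0.6
  endloop
 endfacet
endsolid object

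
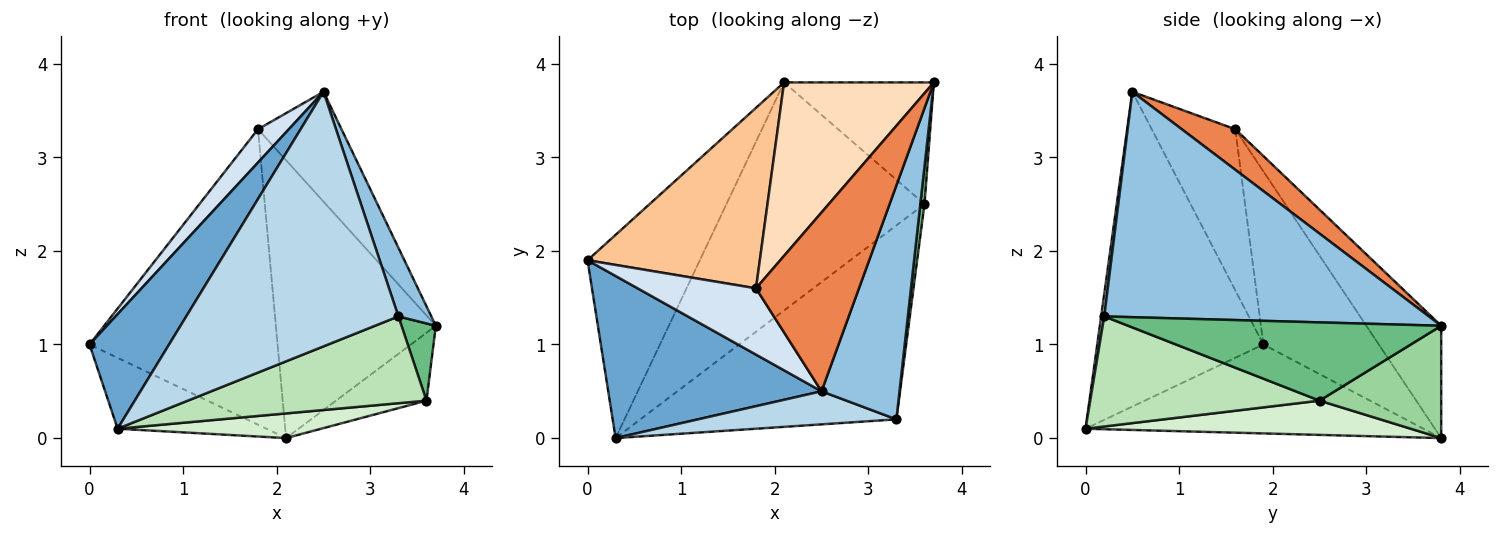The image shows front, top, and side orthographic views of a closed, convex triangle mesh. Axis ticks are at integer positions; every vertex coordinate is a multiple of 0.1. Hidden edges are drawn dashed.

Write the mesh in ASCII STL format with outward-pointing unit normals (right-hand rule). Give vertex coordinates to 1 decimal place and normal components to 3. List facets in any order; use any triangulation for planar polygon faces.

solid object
 facet normal -0.770 -0.369 0.521
  outer loop
   vertex 0.3 0.0 0.1
   vertex 2.5 0.5 3.7
   vertex 0.0 1.9 1.0
  endloop
 endfacet
 facet normal 0.941 -0.095 0.326
  outer loop
   vertex 3.3 0.2 1.3
   vertex 3.7 3.8 1.2
   vertex 2.5 0.5 3.7
  endloop
 endfacet
 facet normal 0.015 -0.992 0.129
  outer loop
   vertex 3.3 0.2 1.3
   vertex 2.5 0.5 3.7
   vertex 0.3 0.0 0.1
  endloop
 endfacet
 facet normal -0.772 -0.285 0.567
  outer loop
   vertex 1.8 1.6 3.3
   vertex 0.0 1.9 1.0
   vertex 2.5 0.5 3.7
  endloop
 endfacet
 facet normal 0.318 0.496 0.808
  outer loop
   vertex 1.8 1.6 3.3
   vertex 2.5 0.5 3.7
   vertex 3.7 3.8 1.2
  endloop
 endfacet
 facet normal -0.599 0.264 -0.756
  outer loop
   vertex 2.1 3.8 0.0
   vertex 0.3 0.0 0.1
   vertex 0.0 1.9 1.0
  endloop
 endfacet
 facet normal -0.464 0.756 0.462
  outer loop
   vertex 2.1 3.8 0.0
   vertex 0.0 1.9 1.0
   vertex 1.8 1.6 3.3
  endloop
 endfacet
 facet normal -0.369 0.788 0.492
  outer loop
   vertex 2.1 3.8 0.0
   vertex 1.8 1.6 3.3
   vertex 3.7 3.8 1.2
  endloop
 endfacet
 facet normal 0.993 -0.109 0.053
  outer loop
   vertex 3.6 2.5 0.4
   vertex 3.7 3.8 1.2
   vertex 3.3 0.2 1.3
  endloop
 endfacet
 facet normal 0.548 0.407 -0.731
  outer loop
   vertex 3.6 2.5 0.4
   vertex 2.1 3.8 0.0
   vertex 3.7 3.8 1.2
  endloop
 endfacet
 facet normal 0.365 -0.380 -0.850
  outer loop
   vertex 3.6 2.5 0.4
   vertex 3.3 0.2 1.3
   vertex 0.3 0.0 0.1
  endloop
 endfacet
 facet normal 0.169 -0.106 -0.980
  outer loop
   vertex 3.6 2.5 0.4
   vertex 0.3 0.0 0.1
   vertex 2.1 3.8 0.0
  endloop
 endfacet
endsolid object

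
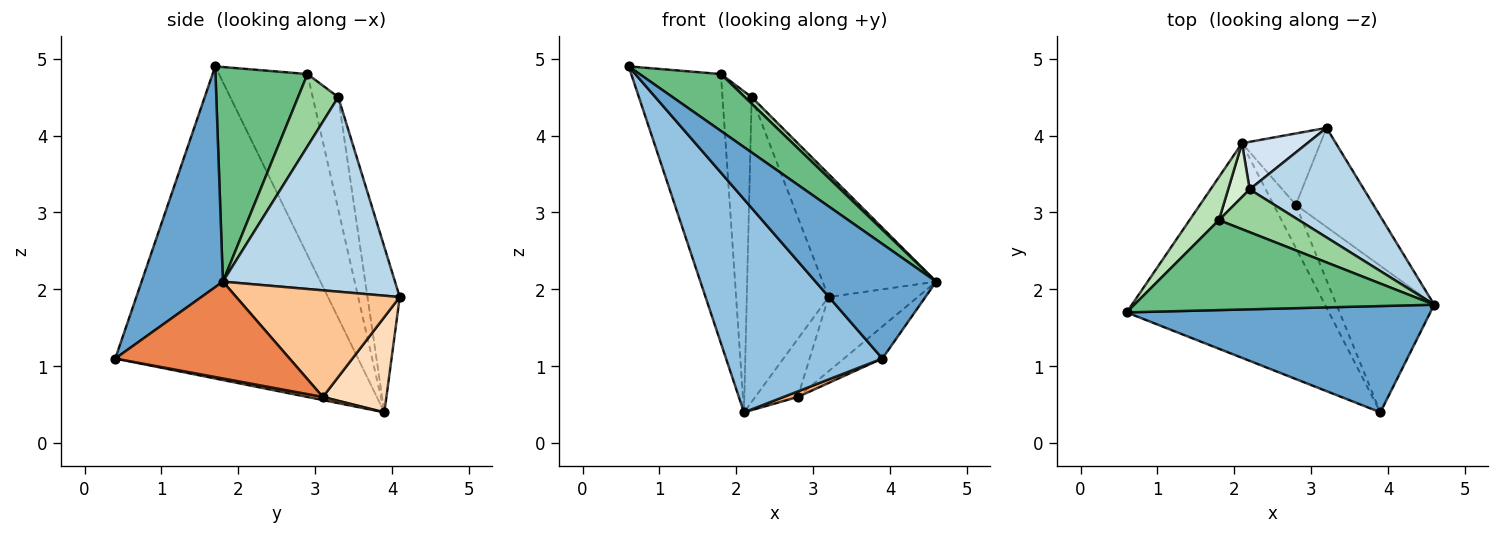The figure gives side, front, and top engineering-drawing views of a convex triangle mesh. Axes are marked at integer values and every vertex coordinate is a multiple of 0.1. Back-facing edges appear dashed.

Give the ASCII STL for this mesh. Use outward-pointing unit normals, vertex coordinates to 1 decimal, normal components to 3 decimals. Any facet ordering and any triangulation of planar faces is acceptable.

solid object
 facet normal 0.443 -0.657 0.610
  outer loop
   vertex 3.9 0.4 1.1
   vertex 4.6 1.8 2.1
   vertex 0.6 1.7 4.9
  endloop
 endfacet
 facet normal -0.738 -0.475 -0.479
  outer loop
   vertex 3.9 0.4 1.1
   vertex 0.6 1.7 4.9
   vertex 2.1 3.9 0.4
  endloop
 endfacet
 facet normal 0.749 0.494 0.440
  outer loop
   vertex 2.2 3.3 4.5
   vertex 4.6 1.8 2.1
   vertex 3.2 4.1 1.9
  endloop
 endfacet
 facet normal -0.363 0.921 0.144
  outer loop
   vertex 2.2 3.3 4.5
   vertex 3.2 4.1 1.9
   vertex 2.1 3.9 0.4
  endloop
 endfacet
 facet normal 0.696 0.153 -0.702
  outer loop
   vertex 2.8 3.1 0.6
   vertex 4.6 1.8 2.1
   vertex 3.9 0.4 1.1
  endloop
 endfacet
 facet normal 0.136 -0.126 -0.983
  outer loop
   vertex 2.8 3.1 0.6
   vertex 3.9 0.4 1.1
   vertex 2.1 3.9 0.4
  endloop
 endfacet
 facet normal 0.740 0.404 -0.538
  outer loop
   vertex 2.8 3.1 0.6
   vertex 3.2 4.1 1.9
   vertex 4.6 1.8 2.1
  endloop
 endfacet
 facet normal 0.686 0.459 -0.564
  outer loop
   vertex 2.8 3.1 0.6
   vertex 2.1 3.9 0.4
   vertex 3.2 4.1 1.9
  endloop
 endfacet
 facet normal 0.518 -0.457 0.723
  outer loop
   vertex 1.8 2.9 4.8
   vertex 0.6 1.7 4.9
   vertex 4.6 1.8 2.1
  endloop
 endfacet
 facet normal 0.666 -0.113 0.737
  outer loop
   vertex 1.8 2.9 4.8
   vertex 4.6 1.8 2.1
   vertex 2.2 3.3 4.5
  endloop
 endfacet
 facet normal -0.698 0.707 0.113
  outer loop
   vertex 1.8 2.9 4.8
   vertex 2.1 3.9 0.4
   vertex 0.6 1.7 4.9
  endloop
 endfacet
 facet normal -0.653 0.747 0.125
  outer loop
   vertex 1.8 2.9 4.8
   vertex 2.2 3.3 4.5
   vertex 2.1 3.9 0.4
  endloop
 endfacet
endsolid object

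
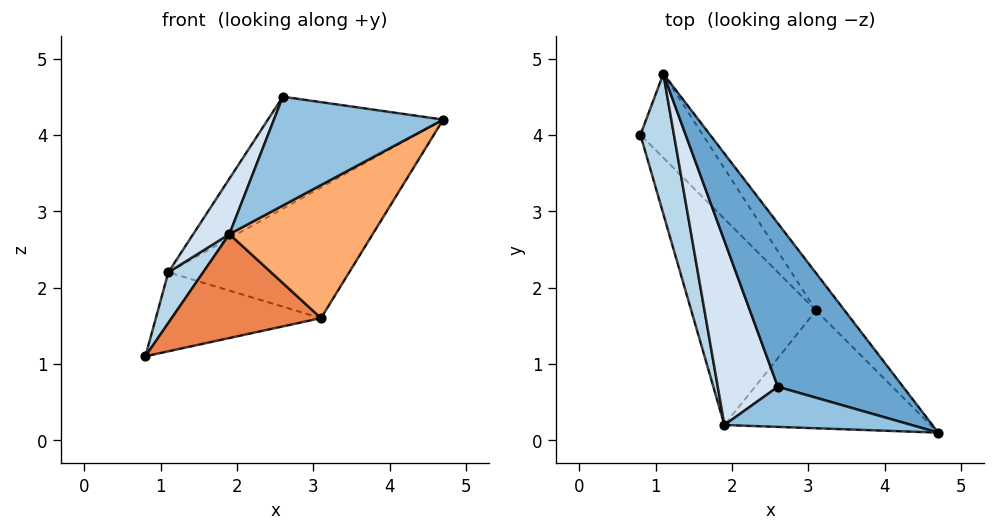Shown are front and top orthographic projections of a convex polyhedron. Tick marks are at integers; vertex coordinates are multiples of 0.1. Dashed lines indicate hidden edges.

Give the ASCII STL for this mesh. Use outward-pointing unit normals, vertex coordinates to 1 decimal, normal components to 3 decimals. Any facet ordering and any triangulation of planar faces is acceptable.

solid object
 facet normal 0.269 0.544 0.795
  outer loop
   vertex 1.1 4.8 2.2
   vertex 2.6 0.7 4.5
   vertex 4.7 0.1 4.2
  endloop
 endfacet
 facet normal -0.214 -0.917 0.338
  outer loop
   vertex 1.9 0.2 2.7
   vertex 4.7 0.1 4.2
   vertex 2.6 0.7 4.5
  endloop
 endfacet
 facet normal -0.931 -0.124 0.344
  outer loop
   vertex 1.9 0.2 2.7
   vertex 1.1 4.8 2.2
   vertex 0.8 4.0 1.1
  endloop
 endfacet
 facet normal -0.914 -0.117 0.388
  outer loop
   vertex 1.9 0.2 2.7
   vertex 2.6 0.7 4.5
   vertex 1.1 4.8 2.2
  endloop
 endfacet
 facet normal -0.248 -0.436 -0.865
  outer loop
   vertex 3.1 1.7 1.6
   vertex 1.9 0.2 2.7
   vertex 0.8 4.0 1.1
  endloop
 endfacet
 facet normal 0.312 -0.711 -0.630
  outer loop
   vertex 3.1 1.7 1.6
   vertex 4.7 0.1 4.2
   vertex 1.9 0.2 2.7
  endloop
 endfacet
 facet normal 0.645 0.524 -0.557
  outer loop
   vertex 3.1 1.7 1.6
   vertex 0.8 4.0 1.1
   vertex 1.1 4.8 2.2
  endloop
 endfacet
 facet normal 0.815 0.557 -0.159
  outer loop
   vertex 3.1 1.7 1.6
   vertex 1.1 4.8 2.2
   vertex 4.7 0.1 4.2
  endloop
 endfacet
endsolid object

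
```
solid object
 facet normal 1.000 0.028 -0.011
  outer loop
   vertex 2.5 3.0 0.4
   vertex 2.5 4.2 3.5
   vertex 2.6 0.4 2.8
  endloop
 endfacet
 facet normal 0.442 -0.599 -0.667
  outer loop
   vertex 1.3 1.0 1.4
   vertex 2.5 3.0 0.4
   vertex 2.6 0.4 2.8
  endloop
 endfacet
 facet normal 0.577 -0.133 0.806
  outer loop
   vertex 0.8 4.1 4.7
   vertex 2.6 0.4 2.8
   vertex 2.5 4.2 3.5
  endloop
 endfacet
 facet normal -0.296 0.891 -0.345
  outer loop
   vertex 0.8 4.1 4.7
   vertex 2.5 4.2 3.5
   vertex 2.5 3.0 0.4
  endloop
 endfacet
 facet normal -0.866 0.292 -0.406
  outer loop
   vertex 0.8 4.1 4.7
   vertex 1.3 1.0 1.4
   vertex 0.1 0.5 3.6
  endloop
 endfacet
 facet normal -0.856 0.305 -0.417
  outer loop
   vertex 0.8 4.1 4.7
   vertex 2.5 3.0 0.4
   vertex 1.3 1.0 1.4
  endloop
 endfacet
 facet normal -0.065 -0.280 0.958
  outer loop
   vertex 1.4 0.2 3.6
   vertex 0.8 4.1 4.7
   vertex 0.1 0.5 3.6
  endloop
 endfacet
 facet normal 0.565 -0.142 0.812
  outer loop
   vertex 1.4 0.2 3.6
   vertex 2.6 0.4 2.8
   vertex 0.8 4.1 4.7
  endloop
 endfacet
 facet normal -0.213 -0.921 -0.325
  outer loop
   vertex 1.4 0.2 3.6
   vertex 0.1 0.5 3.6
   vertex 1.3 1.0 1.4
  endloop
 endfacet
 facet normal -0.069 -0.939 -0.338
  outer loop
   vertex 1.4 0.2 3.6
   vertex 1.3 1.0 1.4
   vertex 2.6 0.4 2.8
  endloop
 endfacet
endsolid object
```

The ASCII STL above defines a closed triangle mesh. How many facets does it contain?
10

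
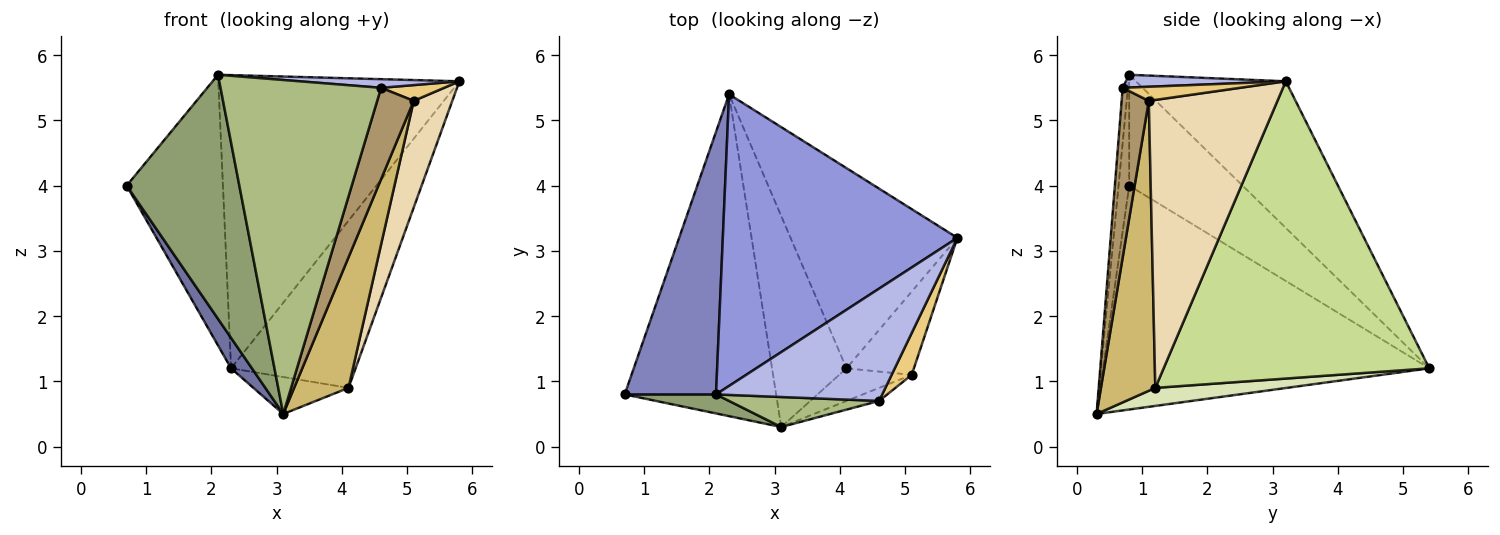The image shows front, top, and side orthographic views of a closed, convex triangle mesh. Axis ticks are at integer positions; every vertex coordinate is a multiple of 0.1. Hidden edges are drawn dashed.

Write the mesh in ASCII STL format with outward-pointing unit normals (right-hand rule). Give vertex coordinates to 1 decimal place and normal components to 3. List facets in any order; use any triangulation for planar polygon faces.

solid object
 facet normal -0.827 -0.053 -0.560
  outer loop
   vertex 3.1 0.3 0.5
   vertex 0.7 0.8 4.0
   vertex 2.3 5.4 1.2
  endloop
 endfacet
 facet normal -0.646 0.548 0.532
  outer loop
   vertex 2.1 0.8 5.7
   vertex 2.3 5.4 1.2
   vertex 0.7 0.8 4.0
  endloop
 endfacet
 facet normal -0.403 0.649 0.645
  outer loop
   vertex 2.1 0.8 5.7
   vertex 5.8 3.2 5.6
   vertex 2.3 5.4 1.2
  endloop
 endfacet
 facet normal 0.076 -0.076 0.994
  outer loop
   vertex 2.1 0.8 5.7
   vertex 4.6 0.7 5.5
   vertex 5.8 3.2 5.6
  endloop
 endfacet
 facet normal -0.094 -0.993 0.077
  outer loop
   vertex 2.1 0.8 5.7
   vertex 0.7 0.8 4.0
   vertex 3.1 0.3 0.5
  endloop
 endfacet
 facet normal -0.033 -0.995 0.089
  outer loop
   vertex 2.1 0.8 5.7
   vertex 3.1 0.3 0.5
   vertex 4.6 0.7 5.5
  endloop
 endfacet
 facet normal 0.807 0.378 -0.453
  outer loop
   vertex 4.1 1.2 0.9
   vertex 2.3 5.4 1.2
   vertex 5.8 3.2 5.6
  endloop
 endfacet
 facet normal 0.232 0.168 -0.958
  outer loop
   vertex 4.1 1.2 0.9
   vertex 3.1 0.3 0.5
   vertex 2.3 5.4 1.2
  endloop
 endfacet
 facet normal 0.592 -0.798 -0.114
  outer loop
   vertex 5.1 1.1 5.3
   vertex 4.6 0.7 5.5
   vertex 3.1 0.3 0.5
  endloop
 endfacet
 facet normal 0.696 -0.696 -0.174
  outer loop
   vertex 5.1 1.1 5.3
   vertex 3.1 0.3 0.5
   vertex 4.1 1.2 0.9
  endloop
 endfacet
 facet normal 0.549 -0.295 0.782
  outer loop
   vertex 5.1 1.1 5.3
   vertex 5.8 3.2 5.6
   vertex 4.6 0.7 5.5
  endloop
 endfacet
 facet normal 0.935 -0.280 -0.219
  outer loop
   vertex 5.1 1.1 5.3
   vertex 4.1 1.2 0.9
   vertex 5.8 3.2 5.6
  endloop
 endfacet
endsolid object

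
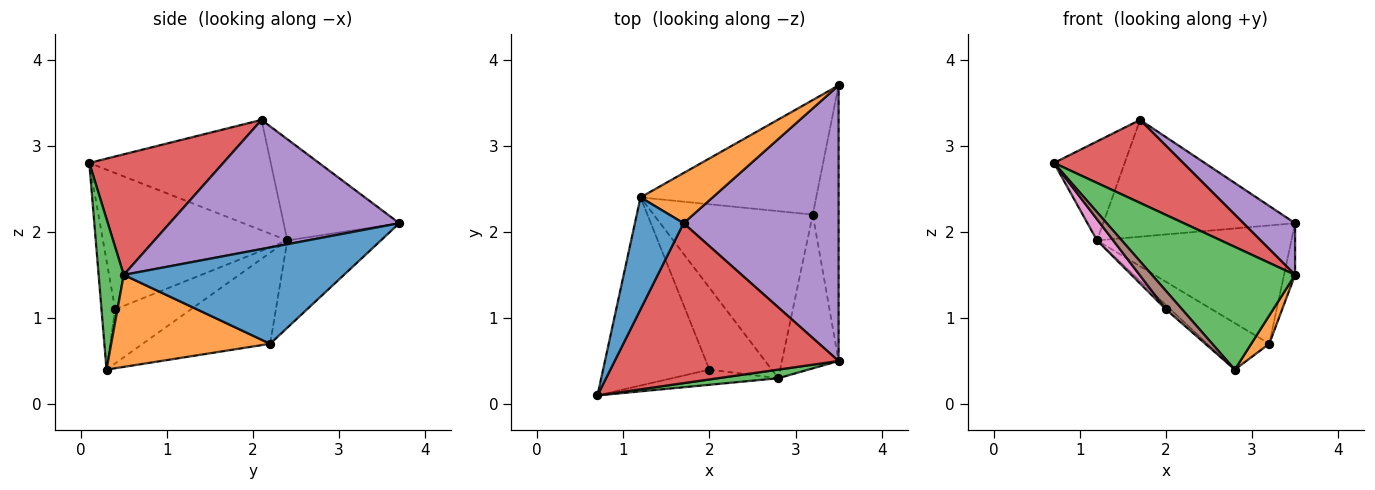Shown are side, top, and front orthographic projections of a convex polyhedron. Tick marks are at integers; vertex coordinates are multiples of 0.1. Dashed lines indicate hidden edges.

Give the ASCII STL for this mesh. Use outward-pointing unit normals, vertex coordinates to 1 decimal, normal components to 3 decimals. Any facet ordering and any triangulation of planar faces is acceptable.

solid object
 facet normal -0.862 0.336 0.380
  outer loop
   vertex 1.2 2.4 1.9
   vertex 0.7 0.1 2.8
   vertex 1.7 2.1 3.3
  endloop
 endfacet
 facet normal -0.484 0.804 0.345
  outer loop
   vertex 1.2 2.4 1.9
   vertex 1.7 2.1 3.3
   vertex 3.5 3.7 2.1
  endloop
 endfacet
 facet normal 0.172 -0.983 0.069
  outer loop
   vertex 3.5 0.5 1.5
   vertex 0.7 0.1 2.8
   vertex 2.8 0.3 0.4
  endloop
 endfacet
 facet normal 0.431 -0.416 0.801
  outer loop
   vertex 3.5 0.5 1.5
   vertex 1.7 2.1 3.3
   vertex 0.7 0.1 2.8
  endloop
 endfacet
 facet normal 0.634 -0.143 0.760
  outer loop
   vertex 3.5 0.5 1.5
   vertex 3.5 3.7 2.1
   vertex 1.7 2.1 3.3
  endloop
 endfacet
 facet normal -0.546 -0.647 -0.532
  outer loop
   vertex 2.0 0.4 1.1
   vertex 2.8 0.3 0.4
   vertex 0.7 0.1 2.8
  endloop
 endfacet
 facet normal -0.787 -0.069 -0.614
  outer loop
   vertex 2.0 0.4 1.1
   vertex 0.7 0.1 2.8
   vertex 1.2 2.4 1.9
  endloop
 endfacet
 facet normal -0.655 0.040 -0.754
  outer loop
   vertex 2.0 0.4 1.1
   vertex 1.2 2.4 1.9
   vertex 2.8 0.3 0.4
  endloop
 endfacet
 facet normal -0.327 0.679 -0.658
  outer loop
   vertex 3.2 2.2 0.7
   vertex 1.2 2.4 1.9
   vertex 3.5 3.7 2.1
  endloop
 endfacet
 facet normal -0.483 0.235 -0.844
  outer loop
   vertex 3.2 2.2 0.7
   vertex 2.8 0.3 0.4
   vertex 1.2 2.4 1.9
  endloop
 endfacet
 facet normal 0.965 0.049 -0.259
  outer loop
   vertex 3.2 2.2 0.7
   vertex 3.5 3.7 2.1
   vertex 3.5 0.5 1.5
  endloop
 endfacet
 facet normal 0.848 -0.096 -0.522
  outer loop
   vertex 3.2 2.2 0.7
   vertex 3.5 0.5 1.5
   vertex 2.8 0.3 0.4
  endloop
 endfacet
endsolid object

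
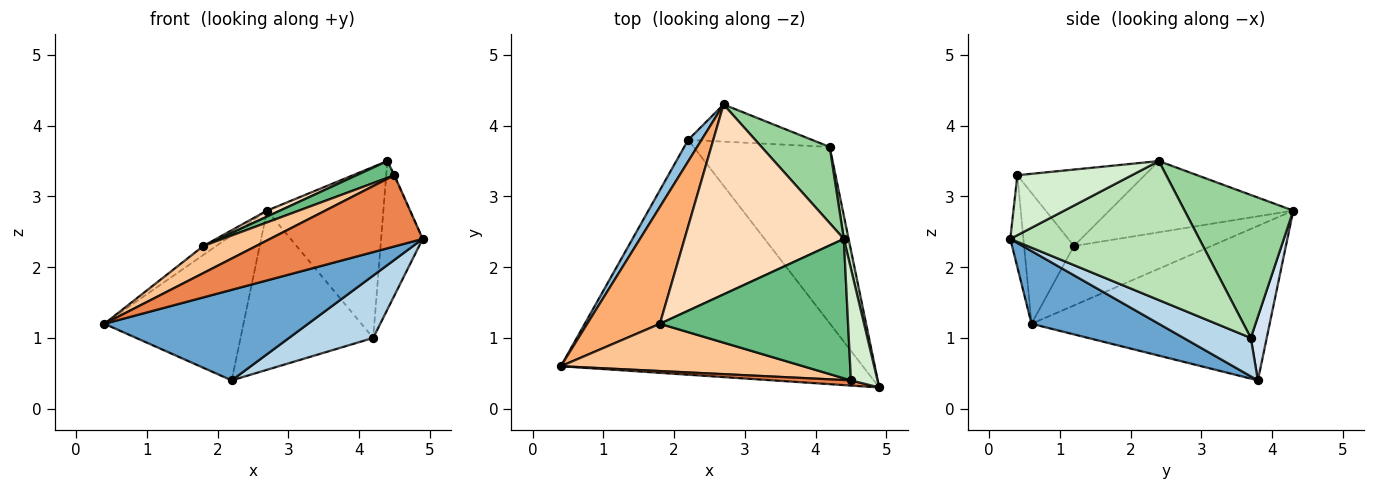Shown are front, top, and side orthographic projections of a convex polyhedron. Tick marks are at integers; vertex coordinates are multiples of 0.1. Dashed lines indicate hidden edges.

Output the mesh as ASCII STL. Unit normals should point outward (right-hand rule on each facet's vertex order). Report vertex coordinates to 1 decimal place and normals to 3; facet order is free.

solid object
 facet normal 0.219 -0.351 -0.910
  outer loop
   vertex 2.2 3.8 0.4
   vertex 4.9 0.3 2.4
   vertex 0.4 0.6 1.2
  endloop
 endfacet
 facet normal -0.861 0.503 0.075
  outer loop
   vertex 2.2 3.8 0.4
   vertex 0.4 0.6 1.2
   vertex 2.7 4.3 2.8
  endloop
 endfacet
 facet normal 0.257 -0.322 -0.911
  outer loop
   vertex 4.2 3.7 1.0
   vertex 4.9 0.3 2.4
   vertex 2.2 3.8 0.4
  endloop
 endfacet
 facet normal 0.116 0.967 -0.226
  outer loop
   vertex 4.2 3.7 1.0
   vertex 2.2 3.8 0.4
   vertex 2.7 4.3 2.8
  endloop
 endfacet
 facet normal -0.086 -0.994 0.072
  outer loop
   vertex 4.5 0.4 3.3
   vertex 0.4 0.6 1.2
   vertex 4.9 0.3 2.4
  endloop
 endfacet
 facet normal -0.632 0.059 0.773
  outer loop
   vertex 1.8 1.2 2.3
   vertex 2.7 4.3 2.8
   vertex 0.4 0.6 1.2
  endloop
 endfacet
 facet normal -0.424 -0.450 0.786
  outer loop
   vertex 1.8 1.2 2.3
   vertex 0.4 0.6 1.2
   vertex 4.5 0.4 3.3
  endloop
 endfacet
 facet normal -0.408 -0.029 0.913
  outer loop
   vertex 4.4 2.4 3.5
   vertex 2.7 4.3 2.8
   vertex 1.8 1.2 2.3
  endloop
 endfacet
 facet normal -0.374 -0.111 0.921
  outer loop
   vertex 4.4 2.4 3.5
   vertex 1.8 1.2 2.3
   vertex 4.5 0.4 3.3
  endloop
 endfacet
 facet normal 0.649 0.695 0.309
  outer loop
   vertex 4.4 2.4 3.5
   vertex 4.2 3.7 1.0
   vertex 2.7 4.3 2.8
  endloop
 endfacet
 facet normal 0.976 0.215 0.034
  outer loop
   vertex 4.4 2.4 3.5
   vertex 4.9 0.3 2.4
   vertex 4.2 3.7 1.0
  endloop
 endfacet
 facet normal 0.914 0.005 0.406
  outer loop
   vertex 4.4 2.4 3.5
   vertex 4.5 0.4 3.3
   vertex 4.9 0.3 2.4
  endloop
 endfacet
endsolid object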